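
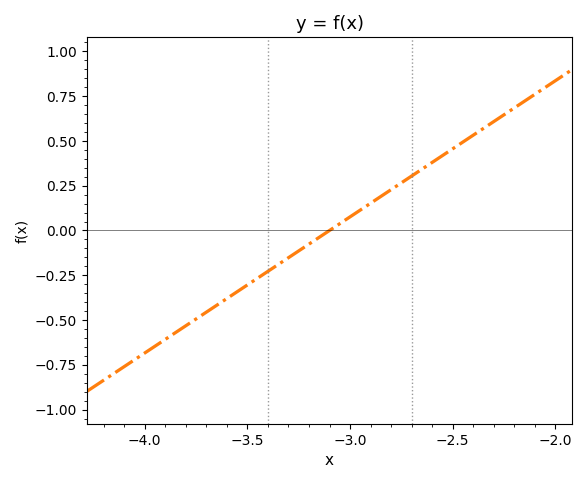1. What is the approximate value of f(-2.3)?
0.608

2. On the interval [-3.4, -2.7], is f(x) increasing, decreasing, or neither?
increasing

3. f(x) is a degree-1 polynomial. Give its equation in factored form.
y = 0.76(x + 3.1)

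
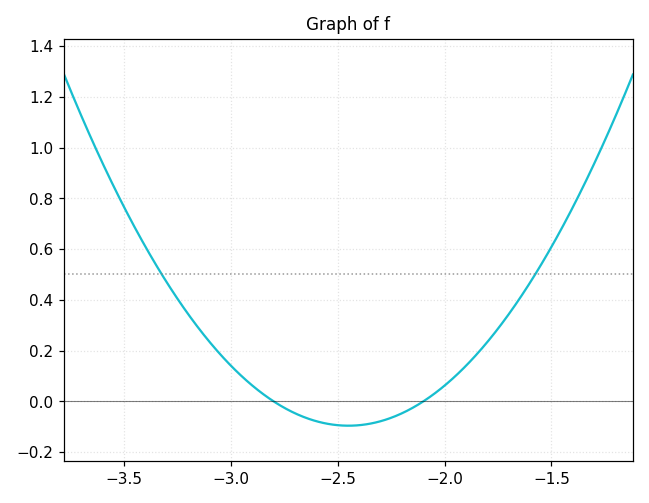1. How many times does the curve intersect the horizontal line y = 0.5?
2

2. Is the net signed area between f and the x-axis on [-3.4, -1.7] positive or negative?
positive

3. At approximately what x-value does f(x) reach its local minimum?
-2.45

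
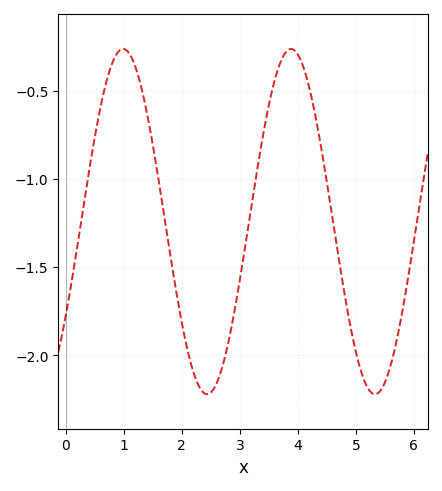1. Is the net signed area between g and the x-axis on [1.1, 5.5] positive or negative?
negative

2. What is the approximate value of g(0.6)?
-0.586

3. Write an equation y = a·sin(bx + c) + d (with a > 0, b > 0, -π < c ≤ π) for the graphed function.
y = 0.98sin(2.17x - 0.572) - 1.24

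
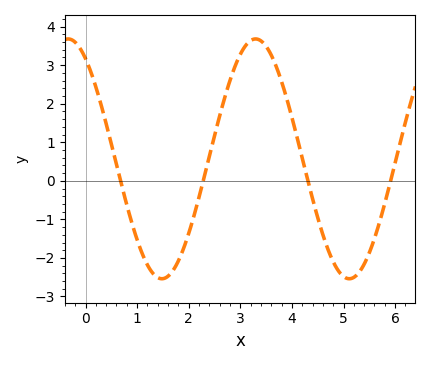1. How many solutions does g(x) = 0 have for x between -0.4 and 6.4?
4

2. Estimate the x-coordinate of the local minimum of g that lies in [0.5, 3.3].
1.5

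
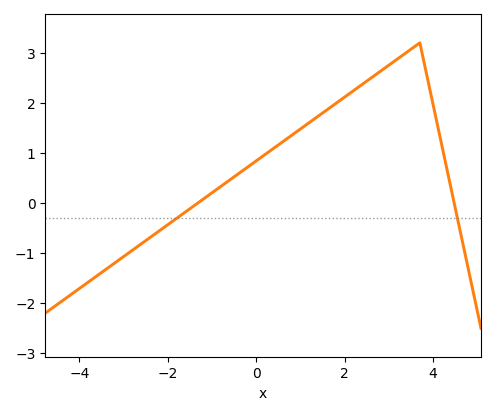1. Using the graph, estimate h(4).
2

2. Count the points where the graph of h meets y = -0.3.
2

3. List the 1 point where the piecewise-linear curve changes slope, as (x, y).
(3.7, 3.2)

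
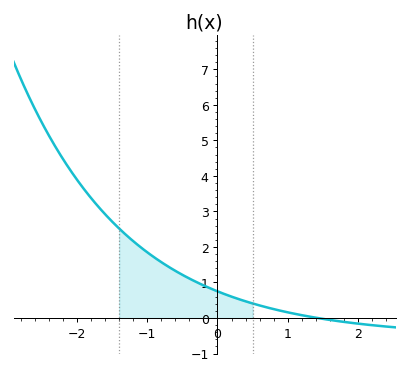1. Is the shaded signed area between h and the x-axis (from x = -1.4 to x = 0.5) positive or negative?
positive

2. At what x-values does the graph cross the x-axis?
1.42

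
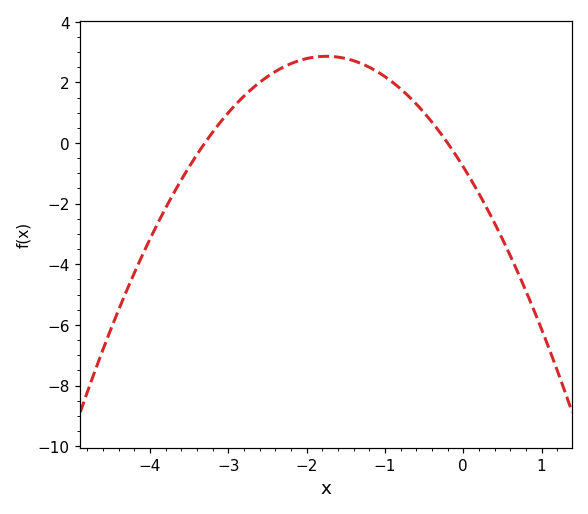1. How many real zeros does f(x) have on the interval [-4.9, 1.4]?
2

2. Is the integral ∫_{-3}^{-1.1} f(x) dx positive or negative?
positive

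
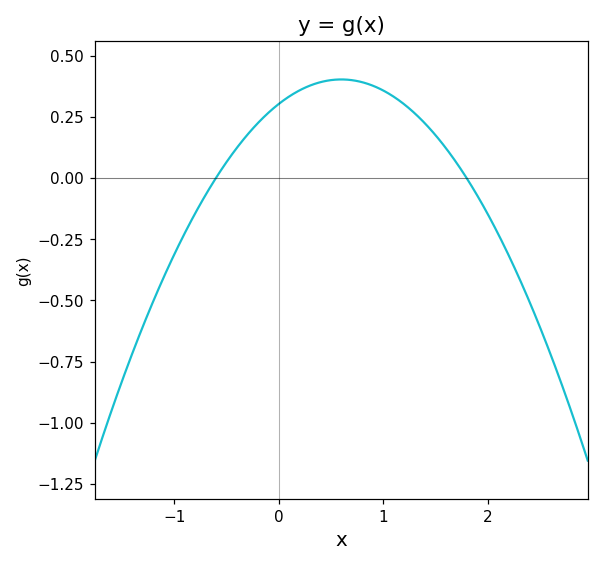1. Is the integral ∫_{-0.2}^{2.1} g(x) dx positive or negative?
positive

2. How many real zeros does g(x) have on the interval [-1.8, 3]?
2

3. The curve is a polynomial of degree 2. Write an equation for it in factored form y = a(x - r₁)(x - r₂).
y = -0.28(x + 0.6)(x - 1.8)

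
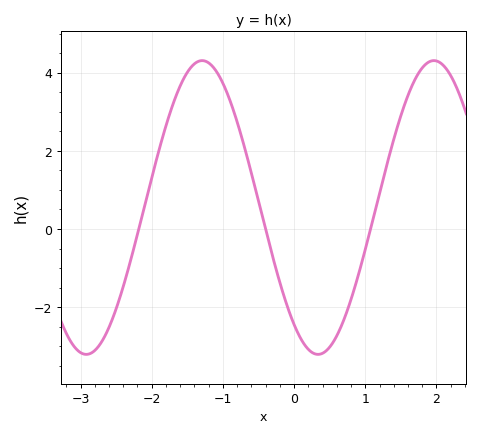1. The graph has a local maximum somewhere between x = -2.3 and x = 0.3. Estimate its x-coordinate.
-1.3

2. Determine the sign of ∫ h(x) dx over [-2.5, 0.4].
positive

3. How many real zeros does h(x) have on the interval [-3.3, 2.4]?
3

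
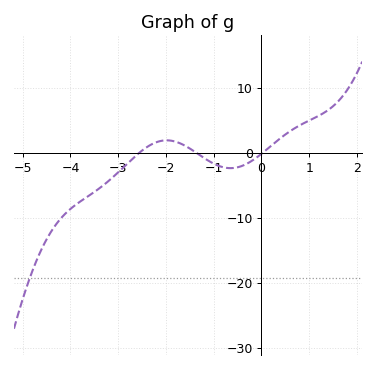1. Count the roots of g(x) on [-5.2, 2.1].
3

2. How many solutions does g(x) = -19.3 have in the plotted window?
1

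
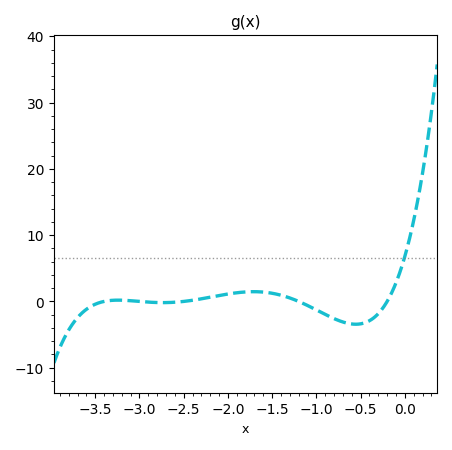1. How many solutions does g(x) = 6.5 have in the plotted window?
1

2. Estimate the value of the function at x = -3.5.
0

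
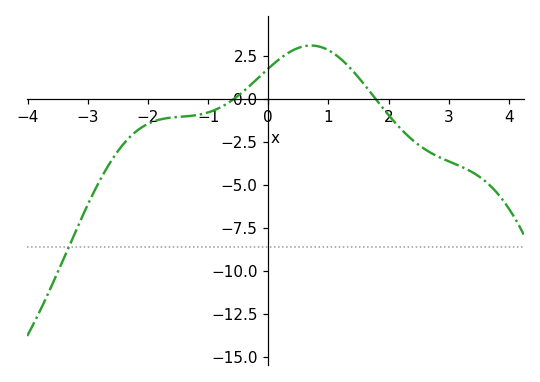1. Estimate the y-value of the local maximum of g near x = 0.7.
3.2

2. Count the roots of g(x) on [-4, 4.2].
2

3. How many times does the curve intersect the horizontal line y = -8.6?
1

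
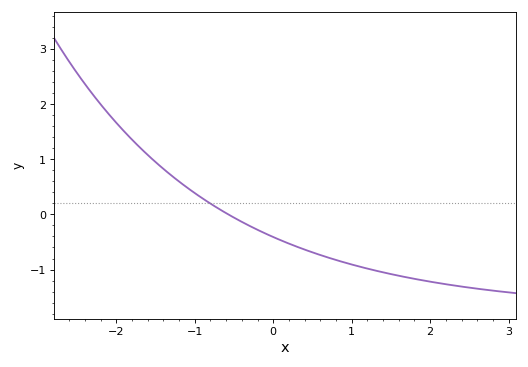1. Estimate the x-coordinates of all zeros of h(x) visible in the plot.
-0.6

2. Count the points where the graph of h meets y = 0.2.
1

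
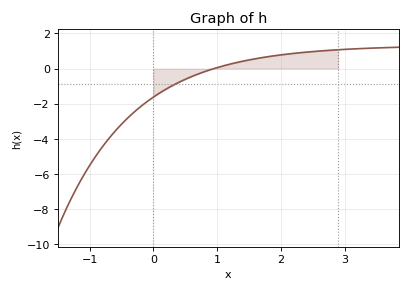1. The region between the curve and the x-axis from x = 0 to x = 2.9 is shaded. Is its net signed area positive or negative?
positive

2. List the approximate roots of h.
0.948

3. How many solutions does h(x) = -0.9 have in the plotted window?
1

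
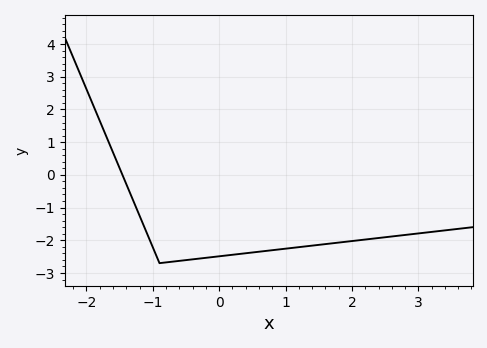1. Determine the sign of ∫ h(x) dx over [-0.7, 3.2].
negative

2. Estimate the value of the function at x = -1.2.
-1.2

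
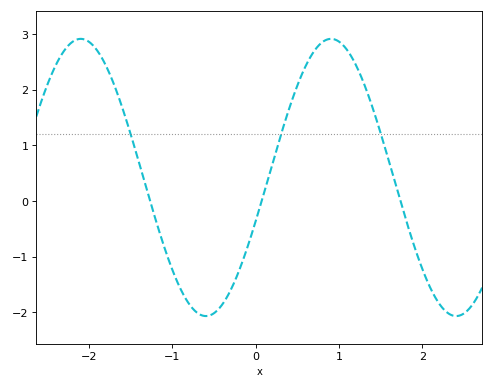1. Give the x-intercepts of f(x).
-1.3, 0.1, 1.7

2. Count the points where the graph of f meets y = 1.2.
3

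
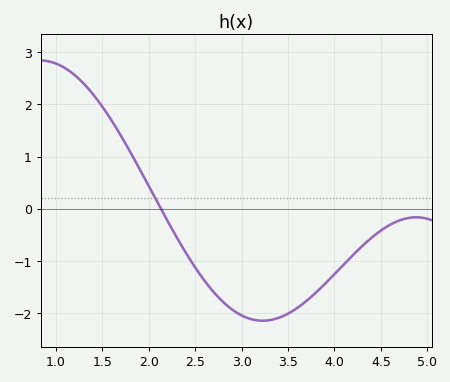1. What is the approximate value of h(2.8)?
-1.8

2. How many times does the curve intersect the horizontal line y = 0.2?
1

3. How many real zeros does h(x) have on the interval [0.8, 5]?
1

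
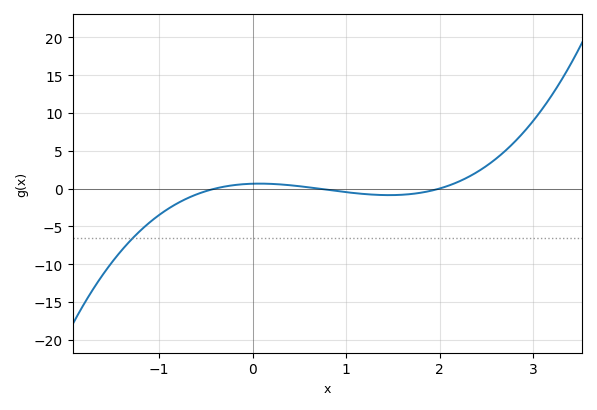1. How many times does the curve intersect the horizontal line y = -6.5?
1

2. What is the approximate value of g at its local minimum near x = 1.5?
-0.87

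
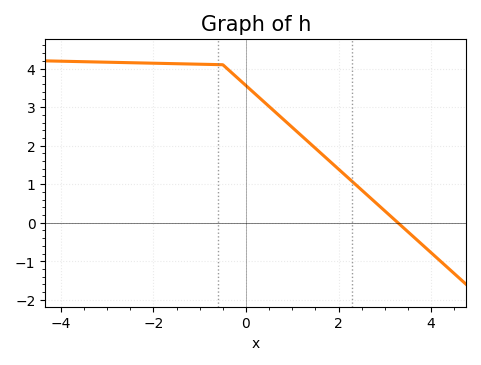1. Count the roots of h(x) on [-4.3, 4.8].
1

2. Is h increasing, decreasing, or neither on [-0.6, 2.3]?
decreasing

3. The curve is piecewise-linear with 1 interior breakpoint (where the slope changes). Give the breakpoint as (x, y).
(-0.5, 4.1)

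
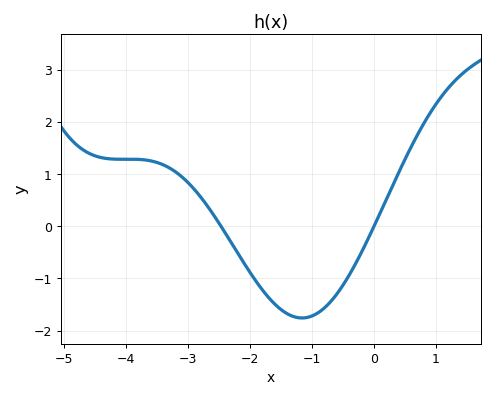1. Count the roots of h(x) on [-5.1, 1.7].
2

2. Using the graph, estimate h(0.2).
0.5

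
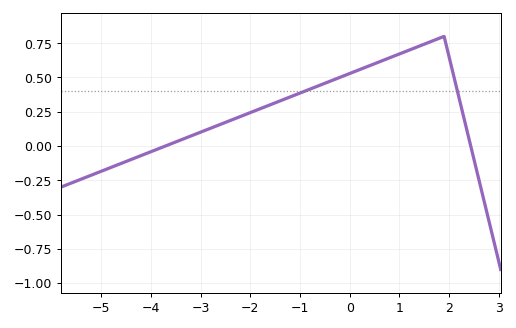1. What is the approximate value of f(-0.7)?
0.429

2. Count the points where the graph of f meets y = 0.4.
2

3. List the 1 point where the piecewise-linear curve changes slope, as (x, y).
(1.9, 0.8)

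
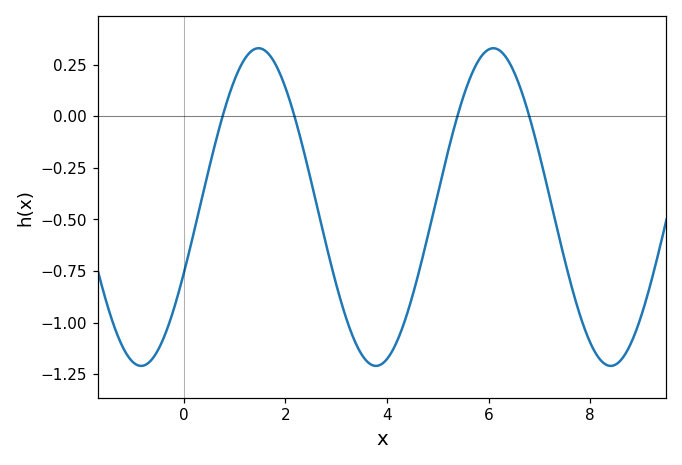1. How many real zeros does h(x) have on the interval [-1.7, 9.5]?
4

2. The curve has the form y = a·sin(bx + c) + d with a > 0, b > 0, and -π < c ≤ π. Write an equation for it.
y = 0.77sin(1.4x - 0.43) - 0.44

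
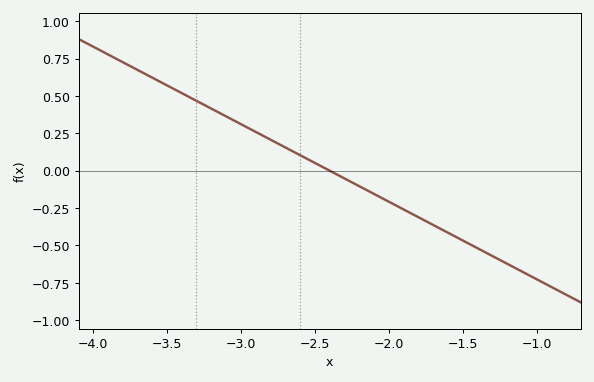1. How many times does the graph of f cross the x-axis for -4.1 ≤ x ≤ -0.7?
1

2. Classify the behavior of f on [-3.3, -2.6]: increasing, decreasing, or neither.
decreasing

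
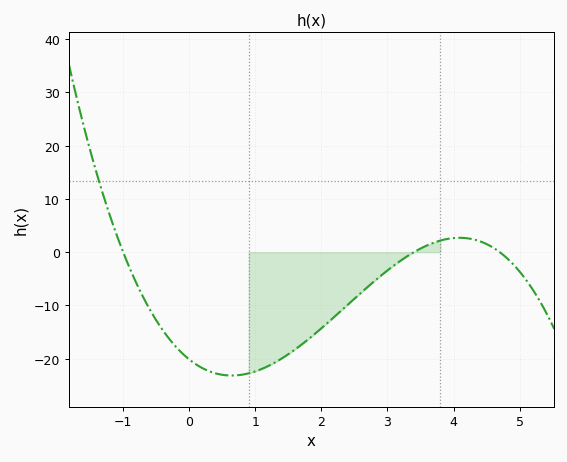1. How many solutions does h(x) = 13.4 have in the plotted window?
1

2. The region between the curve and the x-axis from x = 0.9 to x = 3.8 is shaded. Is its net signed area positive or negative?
negative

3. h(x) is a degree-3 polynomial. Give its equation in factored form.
y = -1.26(x + 1)(x - 3.4)(x - 4.7)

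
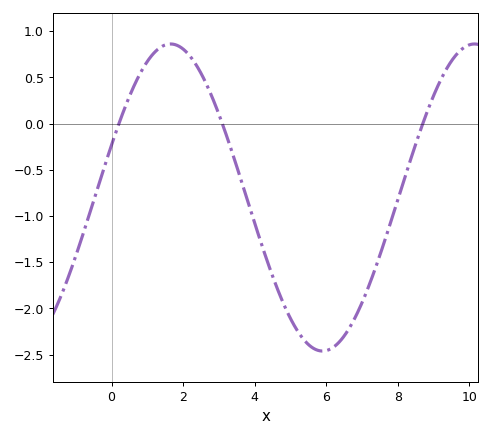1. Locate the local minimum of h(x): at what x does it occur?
5.9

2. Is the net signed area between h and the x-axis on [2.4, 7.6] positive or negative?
negative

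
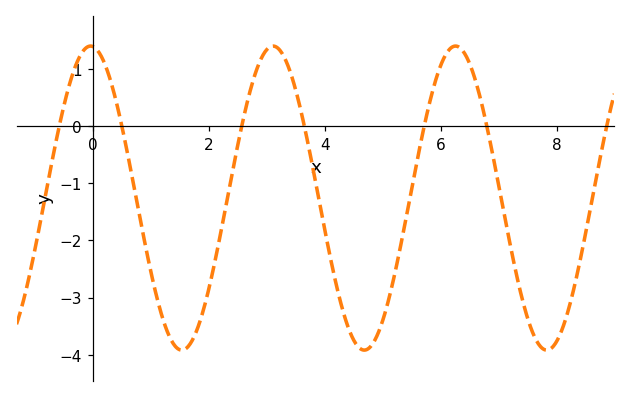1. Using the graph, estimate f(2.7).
0.568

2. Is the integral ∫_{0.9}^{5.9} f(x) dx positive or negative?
negative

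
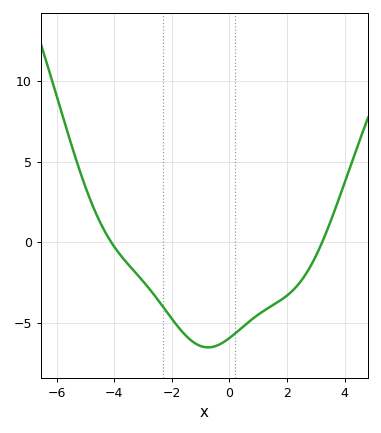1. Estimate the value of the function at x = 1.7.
-3.5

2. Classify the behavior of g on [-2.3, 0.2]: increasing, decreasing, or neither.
neither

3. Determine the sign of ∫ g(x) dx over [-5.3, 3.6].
negative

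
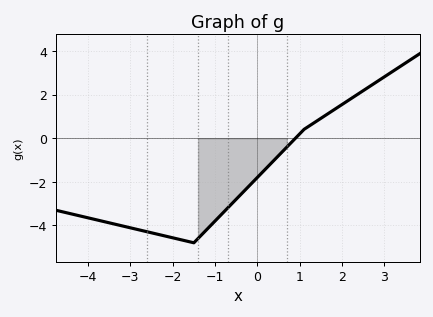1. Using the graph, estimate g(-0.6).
-3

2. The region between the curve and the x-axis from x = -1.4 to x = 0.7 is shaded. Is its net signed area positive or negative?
negative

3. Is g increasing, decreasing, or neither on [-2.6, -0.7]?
neither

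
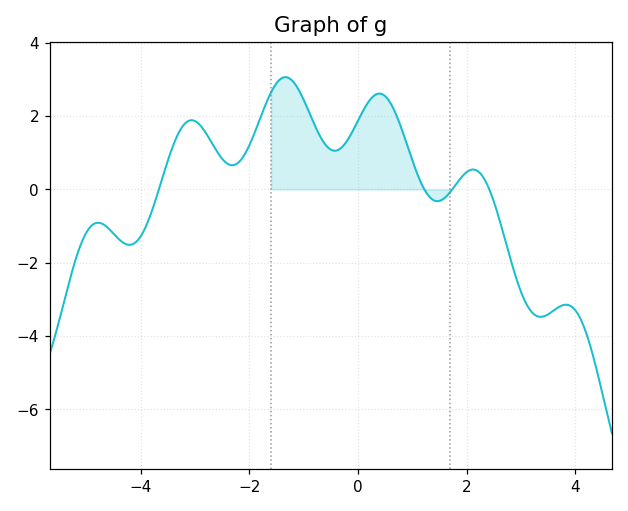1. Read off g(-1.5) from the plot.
2.8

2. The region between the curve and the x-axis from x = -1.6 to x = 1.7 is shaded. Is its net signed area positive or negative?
positive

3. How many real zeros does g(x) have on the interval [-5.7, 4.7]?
4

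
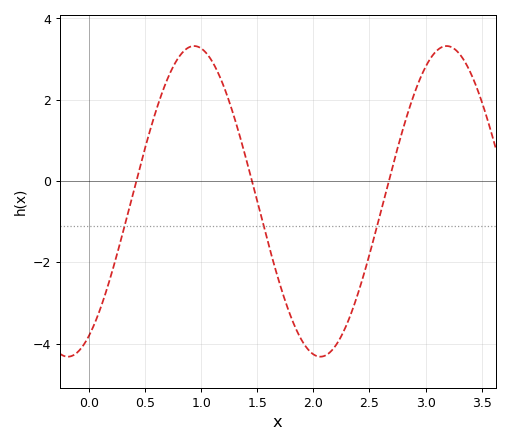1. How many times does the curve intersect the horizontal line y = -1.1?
3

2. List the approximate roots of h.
0.42, 1.45, 2.67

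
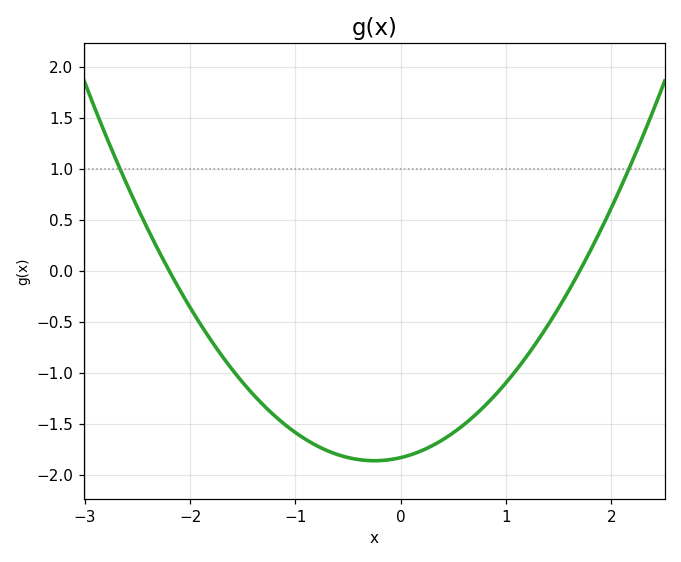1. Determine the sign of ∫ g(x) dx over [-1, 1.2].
negative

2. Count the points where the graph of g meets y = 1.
2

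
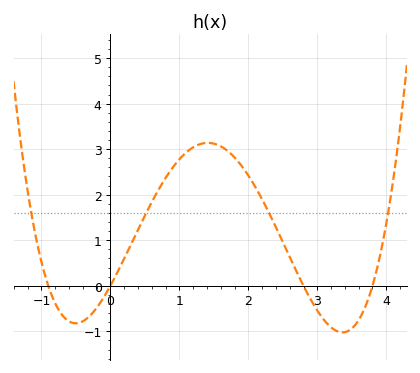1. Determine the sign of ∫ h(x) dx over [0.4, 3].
positive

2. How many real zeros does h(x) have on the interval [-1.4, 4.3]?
4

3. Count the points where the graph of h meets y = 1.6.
4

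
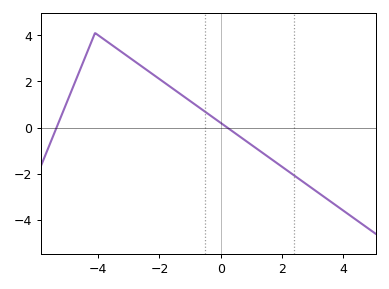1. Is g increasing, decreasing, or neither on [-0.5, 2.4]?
decreasing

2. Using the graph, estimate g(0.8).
-0.561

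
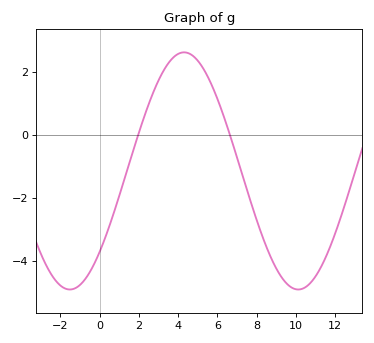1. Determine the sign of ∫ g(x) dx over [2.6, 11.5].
negative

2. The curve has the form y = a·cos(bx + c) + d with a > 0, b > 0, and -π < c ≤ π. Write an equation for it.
y = 3.76cos(0.54x - 2.3) - 1.14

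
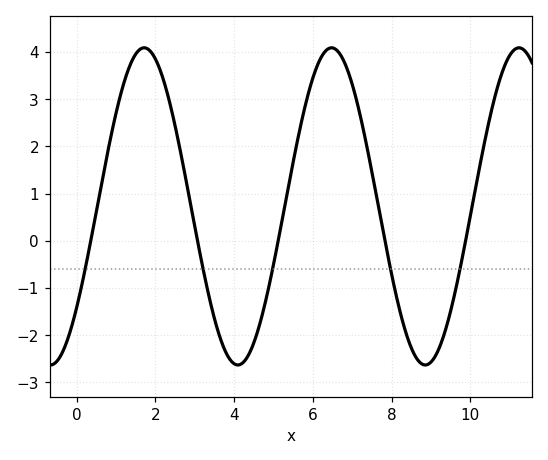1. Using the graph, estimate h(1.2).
3.35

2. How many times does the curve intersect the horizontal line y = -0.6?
5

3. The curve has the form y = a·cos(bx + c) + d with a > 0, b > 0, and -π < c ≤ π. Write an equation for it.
y = 3.36cos(1.32x - 2.26) + 0.73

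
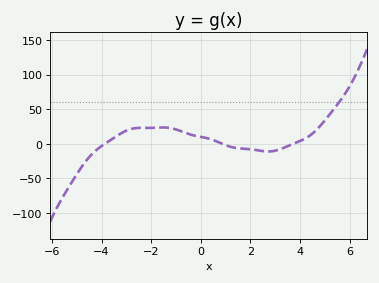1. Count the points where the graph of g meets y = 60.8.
1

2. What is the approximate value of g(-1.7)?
25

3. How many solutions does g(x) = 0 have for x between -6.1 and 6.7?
3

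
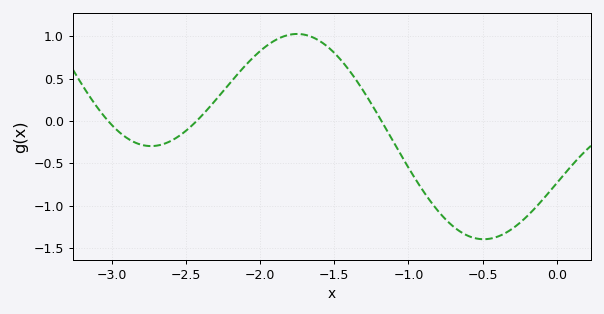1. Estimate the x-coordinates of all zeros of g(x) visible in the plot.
-3.03, -2.43, -1.18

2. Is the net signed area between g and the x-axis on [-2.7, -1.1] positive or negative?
positive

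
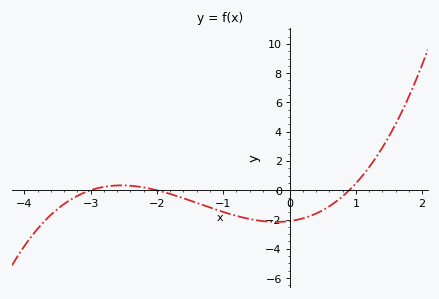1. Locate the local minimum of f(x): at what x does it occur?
-0.197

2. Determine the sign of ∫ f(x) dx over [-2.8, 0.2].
negative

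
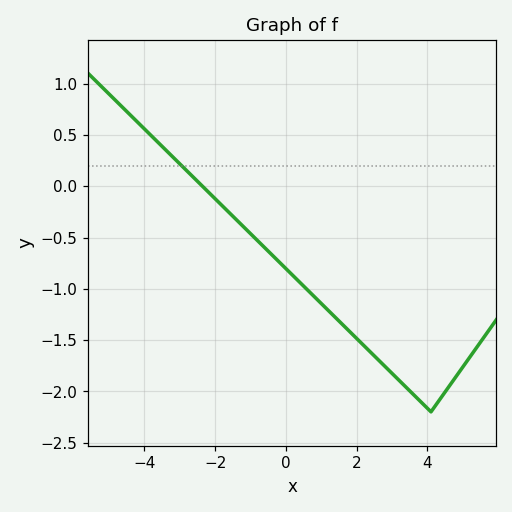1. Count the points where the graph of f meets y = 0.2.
1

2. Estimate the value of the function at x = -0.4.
-0.65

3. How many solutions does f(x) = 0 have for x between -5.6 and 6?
1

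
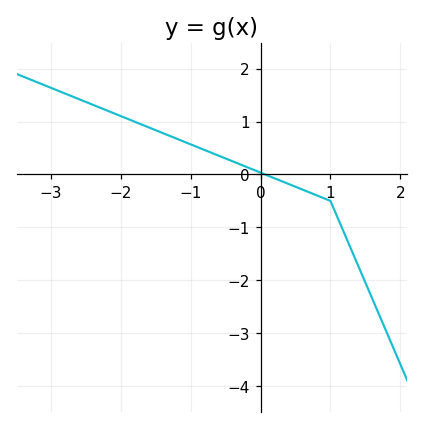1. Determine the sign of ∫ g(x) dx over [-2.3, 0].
positive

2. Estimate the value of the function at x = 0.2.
-0.1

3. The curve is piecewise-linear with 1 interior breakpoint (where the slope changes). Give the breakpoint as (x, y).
(1, -0.5)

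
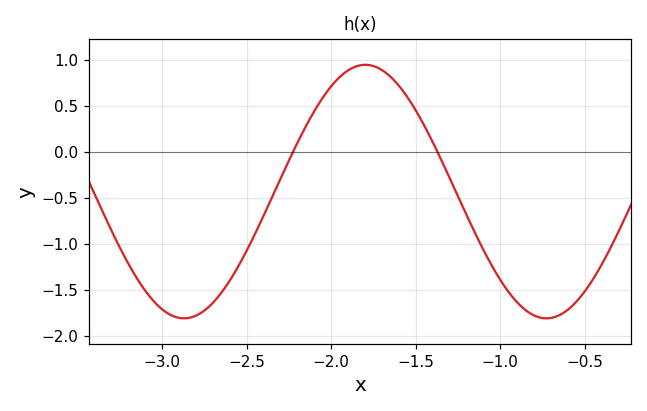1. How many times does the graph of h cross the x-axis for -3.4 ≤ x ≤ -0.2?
2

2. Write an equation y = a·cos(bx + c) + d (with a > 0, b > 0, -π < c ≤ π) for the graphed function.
y = 1.38cos(2.9x - 1) - 0.43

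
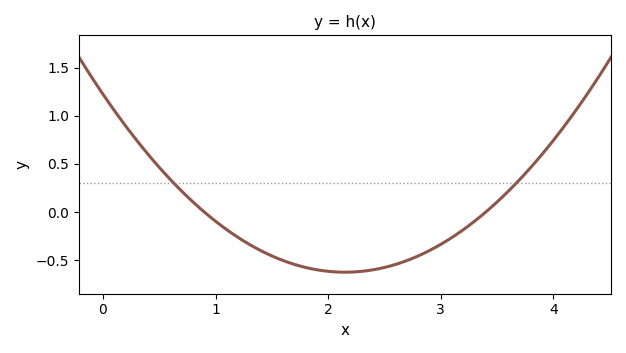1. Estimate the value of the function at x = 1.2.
-0.25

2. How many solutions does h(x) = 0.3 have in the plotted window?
2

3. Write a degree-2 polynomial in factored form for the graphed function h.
y = 0.4(x - 0.9)(x - 3.4)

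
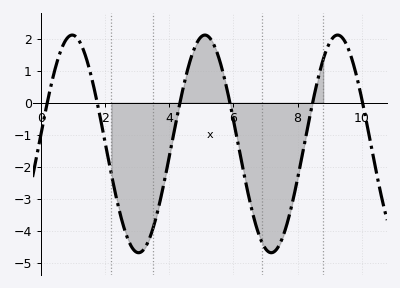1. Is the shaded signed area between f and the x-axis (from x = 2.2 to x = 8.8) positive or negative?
negative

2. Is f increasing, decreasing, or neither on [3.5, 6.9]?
neither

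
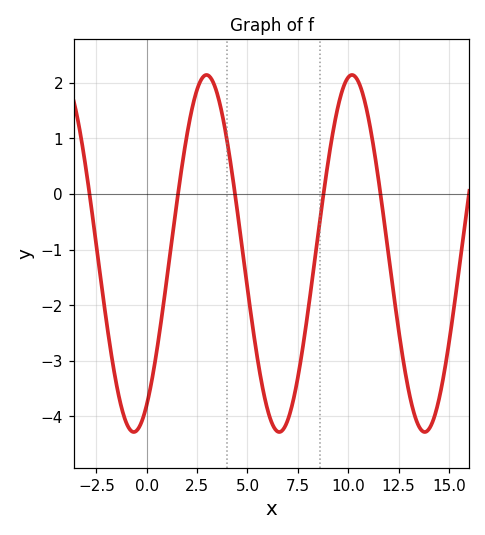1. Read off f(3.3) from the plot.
2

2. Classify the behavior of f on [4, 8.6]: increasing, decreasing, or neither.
neither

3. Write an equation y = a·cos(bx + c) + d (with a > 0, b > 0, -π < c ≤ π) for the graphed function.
y = 3.21cos(0.87x - 2.6) - 1.07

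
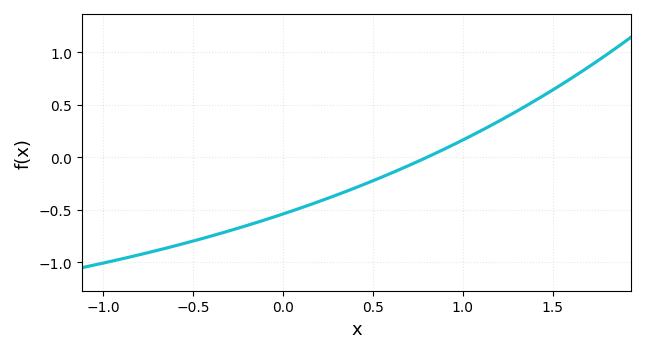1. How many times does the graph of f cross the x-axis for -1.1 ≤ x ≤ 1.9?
1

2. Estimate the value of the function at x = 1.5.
0.641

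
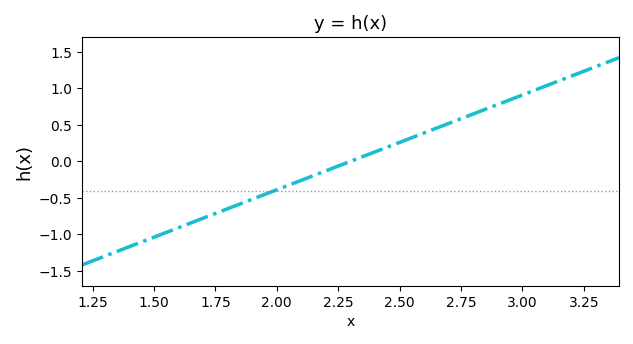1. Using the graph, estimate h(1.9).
-0.5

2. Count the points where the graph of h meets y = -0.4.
1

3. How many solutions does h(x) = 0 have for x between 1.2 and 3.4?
1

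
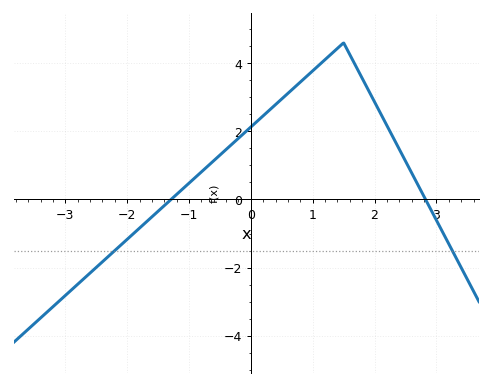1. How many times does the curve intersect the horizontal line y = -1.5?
2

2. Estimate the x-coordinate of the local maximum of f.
1.4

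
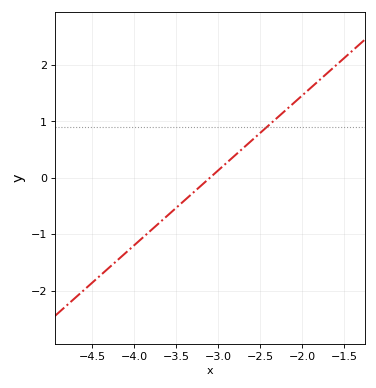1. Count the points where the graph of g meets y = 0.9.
1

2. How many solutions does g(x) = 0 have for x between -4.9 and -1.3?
1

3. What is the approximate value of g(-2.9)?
0.266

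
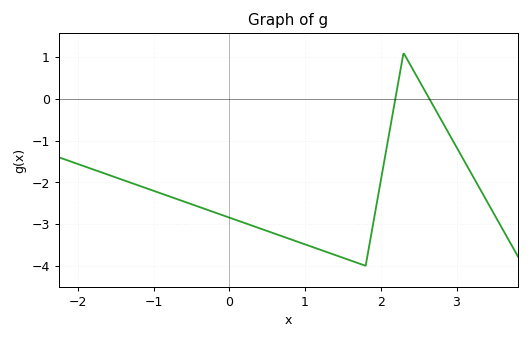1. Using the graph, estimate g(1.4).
-3.74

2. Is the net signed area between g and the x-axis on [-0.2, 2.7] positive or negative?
negative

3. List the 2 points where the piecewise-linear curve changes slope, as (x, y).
(1.8, -4); (2.3, 1.1)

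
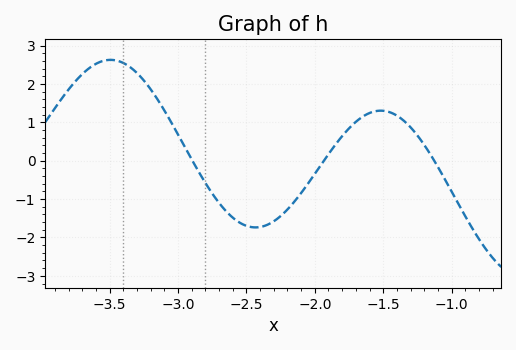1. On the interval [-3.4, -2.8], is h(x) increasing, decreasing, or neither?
decreasing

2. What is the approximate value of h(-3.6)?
2.53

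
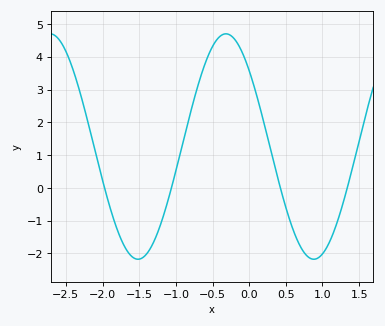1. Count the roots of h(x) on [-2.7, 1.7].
4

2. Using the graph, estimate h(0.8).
-2.1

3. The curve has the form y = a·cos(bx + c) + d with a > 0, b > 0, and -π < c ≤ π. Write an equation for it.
y = 3.44cos(2.62x + 0.832) + 1.26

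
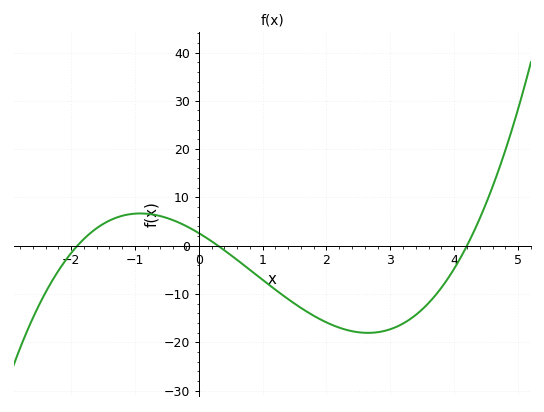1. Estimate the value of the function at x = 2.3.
-17.4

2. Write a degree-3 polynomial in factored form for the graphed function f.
y = 1.09(x + 1.9)(x - 0.3)(x - 4.2)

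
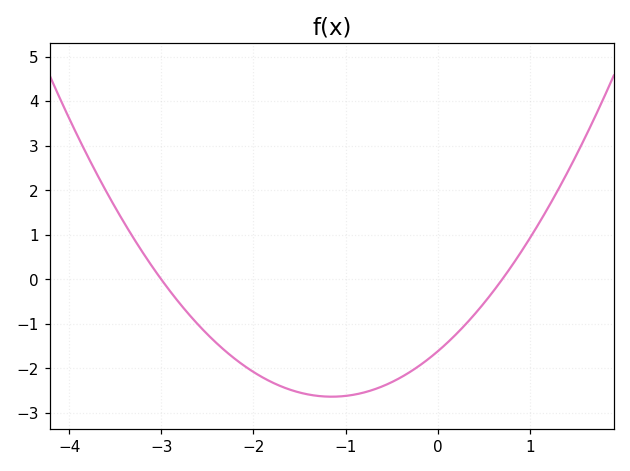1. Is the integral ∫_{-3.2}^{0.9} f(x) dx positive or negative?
negative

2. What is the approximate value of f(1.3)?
1.99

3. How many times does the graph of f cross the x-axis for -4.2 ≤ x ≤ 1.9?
2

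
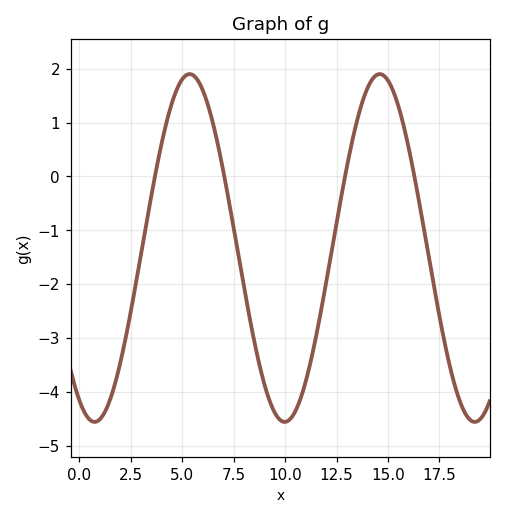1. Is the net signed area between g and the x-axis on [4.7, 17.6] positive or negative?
negative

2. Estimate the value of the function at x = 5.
1.8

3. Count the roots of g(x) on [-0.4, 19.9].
4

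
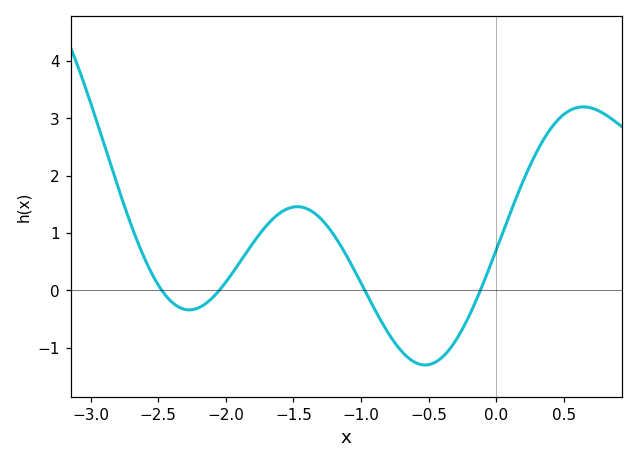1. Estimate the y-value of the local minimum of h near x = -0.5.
-1.3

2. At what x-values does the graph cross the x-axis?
-2.47, -2.05, -0.973, -0.117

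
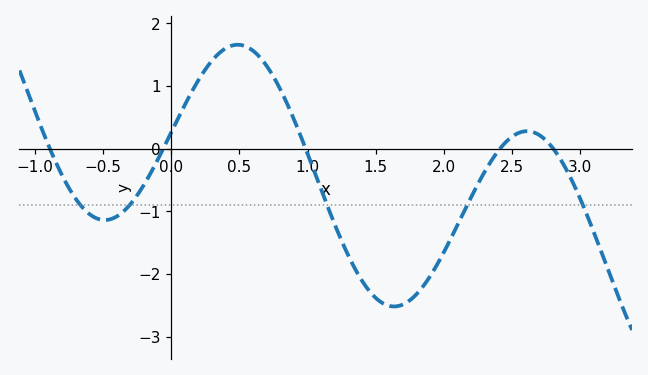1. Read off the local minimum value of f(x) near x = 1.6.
-2.5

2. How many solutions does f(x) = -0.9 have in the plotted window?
5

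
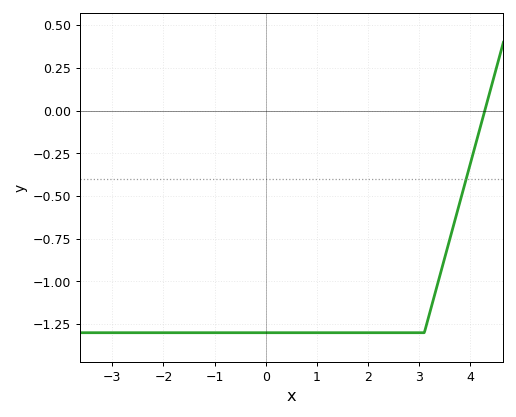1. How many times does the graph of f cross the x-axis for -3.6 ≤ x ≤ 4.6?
1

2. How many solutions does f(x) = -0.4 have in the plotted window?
1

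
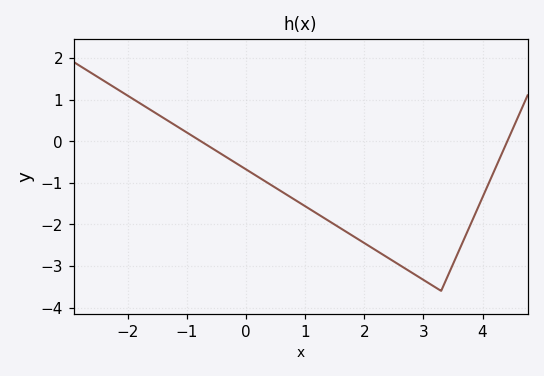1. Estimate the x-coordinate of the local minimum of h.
3.3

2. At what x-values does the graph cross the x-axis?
-0.767, 4.42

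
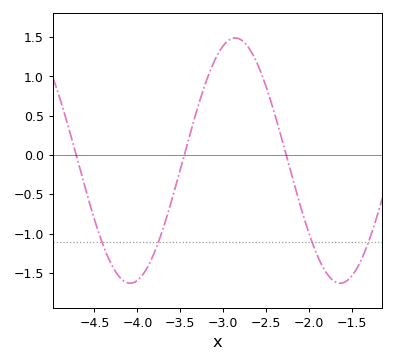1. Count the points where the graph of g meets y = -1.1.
4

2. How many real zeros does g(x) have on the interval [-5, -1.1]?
3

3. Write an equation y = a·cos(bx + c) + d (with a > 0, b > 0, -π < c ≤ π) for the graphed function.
y = 1.56cos(2.6x + 1.1) - 0.07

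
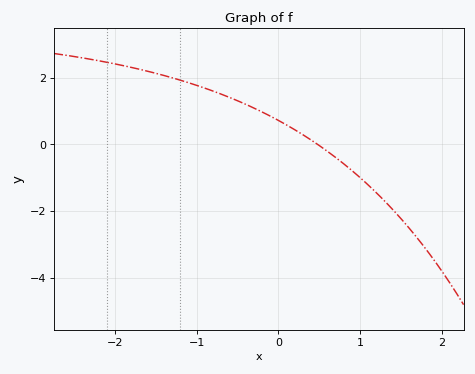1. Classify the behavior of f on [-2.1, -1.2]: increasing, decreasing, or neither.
decreasing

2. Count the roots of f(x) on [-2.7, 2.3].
1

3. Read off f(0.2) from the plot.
0.4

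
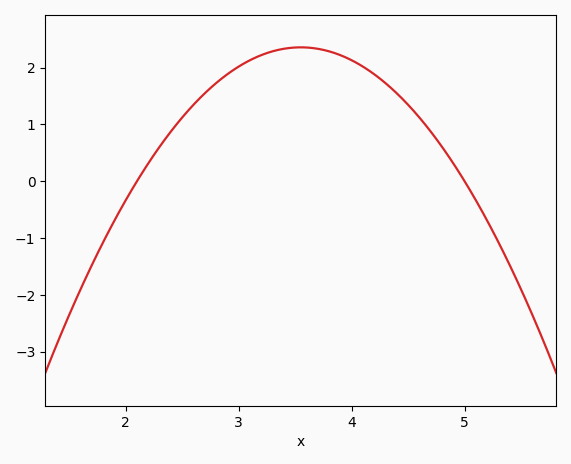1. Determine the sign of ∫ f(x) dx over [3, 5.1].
positive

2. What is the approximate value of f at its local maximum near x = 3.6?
2.4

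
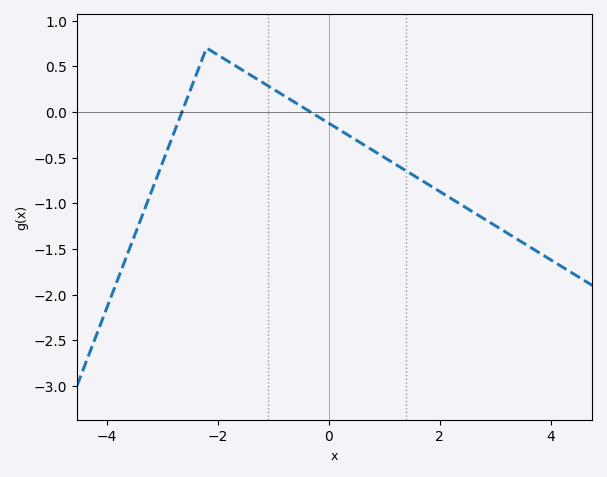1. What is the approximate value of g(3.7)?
-1.51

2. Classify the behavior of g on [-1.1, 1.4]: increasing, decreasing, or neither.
decreasing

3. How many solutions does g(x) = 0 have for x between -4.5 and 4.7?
2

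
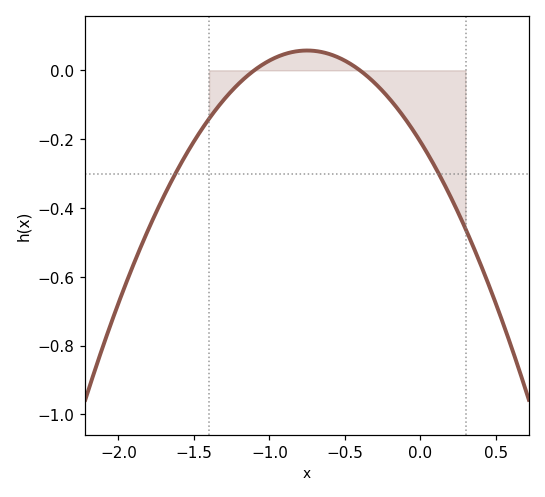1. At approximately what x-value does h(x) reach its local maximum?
-0.75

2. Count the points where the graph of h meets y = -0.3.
2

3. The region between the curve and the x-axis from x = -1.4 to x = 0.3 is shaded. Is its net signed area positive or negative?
negative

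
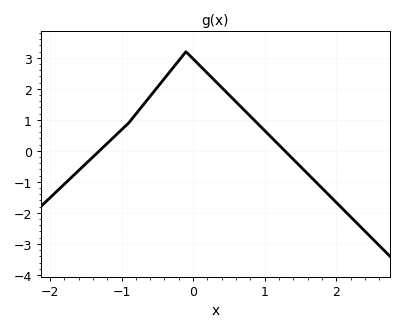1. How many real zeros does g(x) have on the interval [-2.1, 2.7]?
2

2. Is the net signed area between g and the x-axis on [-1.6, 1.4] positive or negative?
positive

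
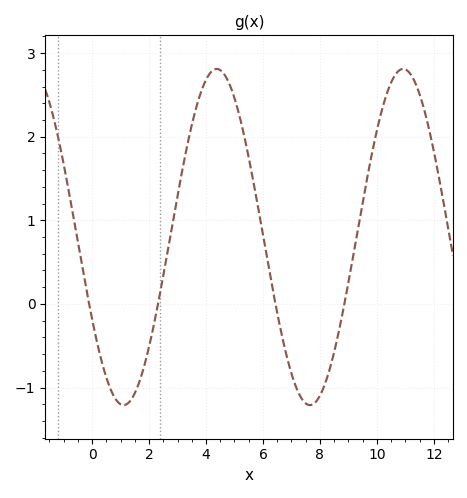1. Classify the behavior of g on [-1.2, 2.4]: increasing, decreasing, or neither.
neither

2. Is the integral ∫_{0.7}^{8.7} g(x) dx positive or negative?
positive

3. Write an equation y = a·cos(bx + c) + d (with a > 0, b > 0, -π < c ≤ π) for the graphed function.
y = 2.01cos(0.96x + 2.1) + 0.8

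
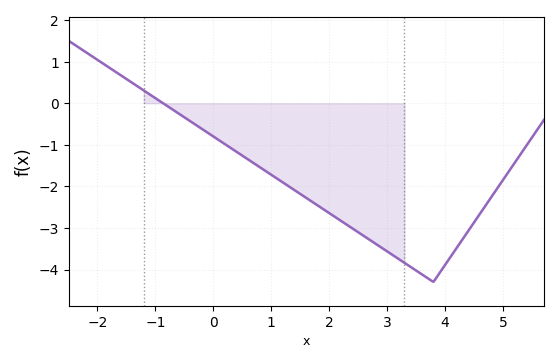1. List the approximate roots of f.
-0.8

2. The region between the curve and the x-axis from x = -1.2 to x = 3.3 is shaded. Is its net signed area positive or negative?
negative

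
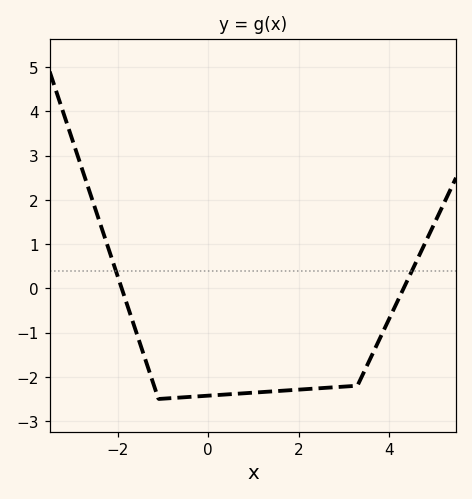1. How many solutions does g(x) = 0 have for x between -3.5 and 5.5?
2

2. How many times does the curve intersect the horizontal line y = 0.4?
2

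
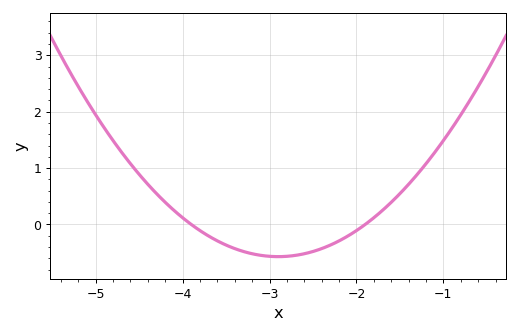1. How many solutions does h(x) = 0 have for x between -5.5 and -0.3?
2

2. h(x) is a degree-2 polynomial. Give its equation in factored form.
y = 0.57(x + 3.9)(x + 1.9)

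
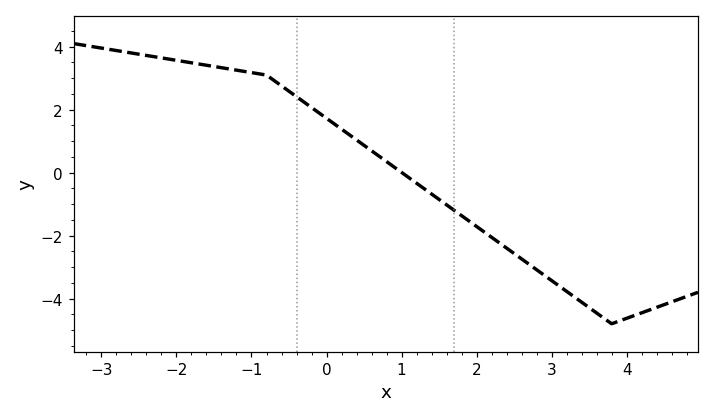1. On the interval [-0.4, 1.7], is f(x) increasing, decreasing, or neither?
decreasing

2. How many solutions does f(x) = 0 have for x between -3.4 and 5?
1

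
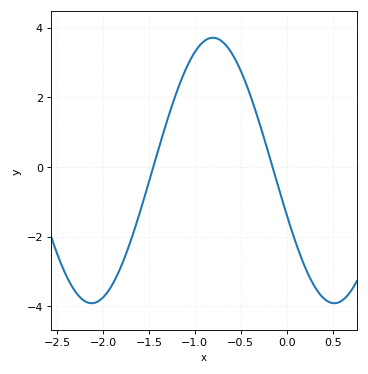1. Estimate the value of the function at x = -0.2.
0.414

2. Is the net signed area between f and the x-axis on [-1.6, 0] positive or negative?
positive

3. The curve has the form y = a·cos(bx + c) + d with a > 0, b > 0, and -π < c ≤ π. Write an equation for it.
y = 3.81cos(2.38x + 1.91) - 0.1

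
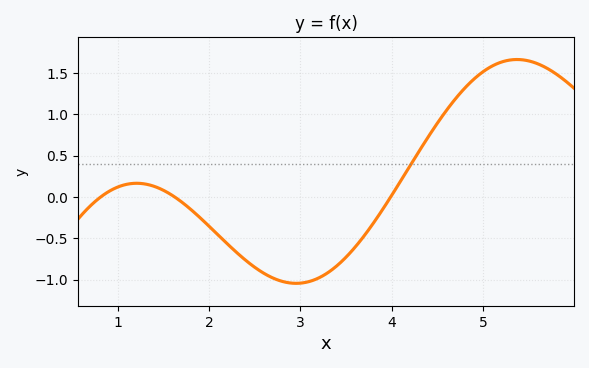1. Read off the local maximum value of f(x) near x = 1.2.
0.15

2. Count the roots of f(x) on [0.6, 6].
3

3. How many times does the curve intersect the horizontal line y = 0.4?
1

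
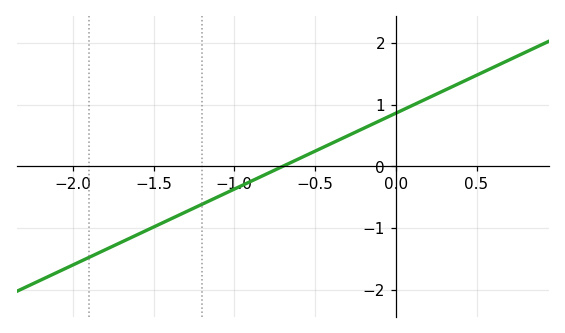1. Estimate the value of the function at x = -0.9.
-0.246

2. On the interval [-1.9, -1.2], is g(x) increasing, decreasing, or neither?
increasing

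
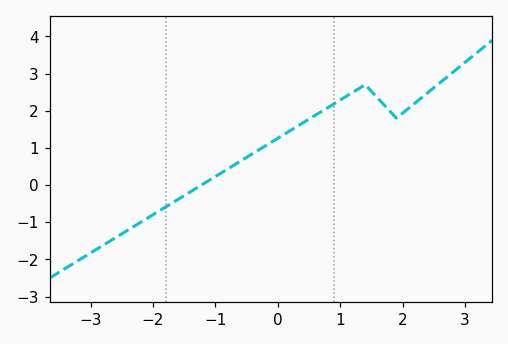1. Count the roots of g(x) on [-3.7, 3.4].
1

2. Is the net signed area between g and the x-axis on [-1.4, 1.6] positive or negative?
positive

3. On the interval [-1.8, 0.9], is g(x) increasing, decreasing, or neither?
increasing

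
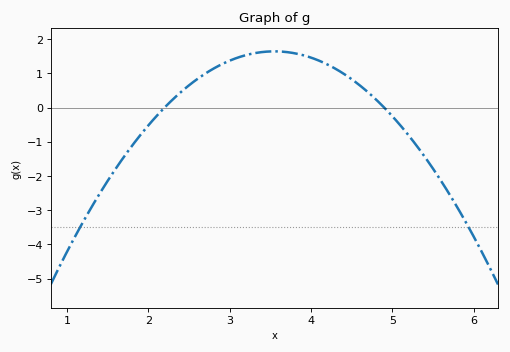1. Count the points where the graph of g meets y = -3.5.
2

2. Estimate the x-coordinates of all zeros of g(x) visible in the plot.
2.2, 4.9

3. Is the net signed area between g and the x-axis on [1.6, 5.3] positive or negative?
positive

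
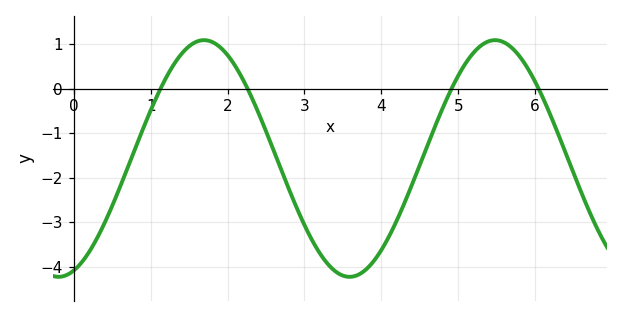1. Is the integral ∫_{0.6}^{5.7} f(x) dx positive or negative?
negative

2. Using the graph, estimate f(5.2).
0.81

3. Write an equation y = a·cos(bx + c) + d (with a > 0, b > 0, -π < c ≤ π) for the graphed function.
y = 2.66cos(1.66x - 2.81) - 1.57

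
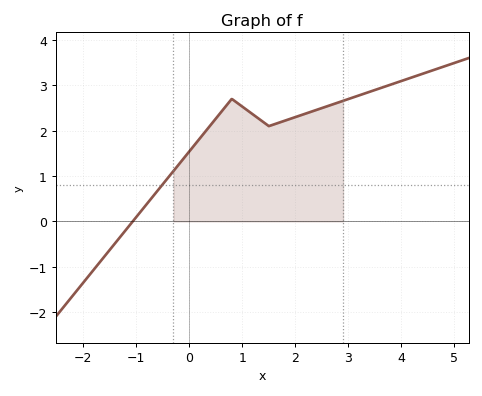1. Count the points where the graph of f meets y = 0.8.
1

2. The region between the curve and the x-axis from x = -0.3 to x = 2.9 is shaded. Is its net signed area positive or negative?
positive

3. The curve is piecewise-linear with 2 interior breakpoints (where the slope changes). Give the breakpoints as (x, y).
(0.8, 2.7); (1.5, 2.1)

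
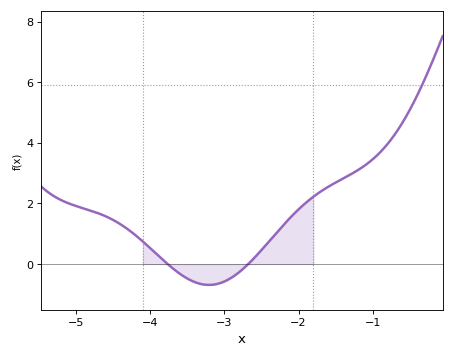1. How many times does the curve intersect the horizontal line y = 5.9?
1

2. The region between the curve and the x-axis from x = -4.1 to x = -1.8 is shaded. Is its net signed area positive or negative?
positive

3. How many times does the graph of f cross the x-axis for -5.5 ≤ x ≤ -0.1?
2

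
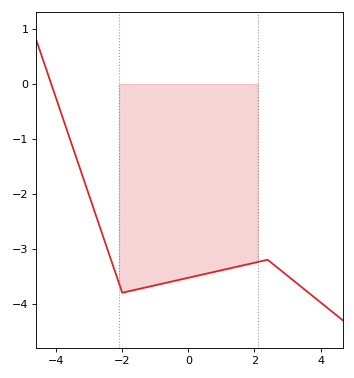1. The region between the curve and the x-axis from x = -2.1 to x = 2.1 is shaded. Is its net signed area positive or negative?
negative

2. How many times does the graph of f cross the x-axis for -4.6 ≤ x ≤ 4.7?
1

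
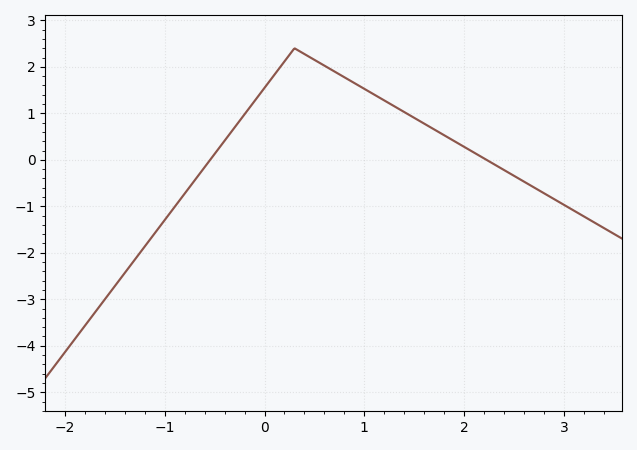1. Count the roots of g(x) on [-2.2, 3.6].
2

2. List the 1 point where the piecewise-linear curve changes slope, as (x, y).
(0.3, 2.4)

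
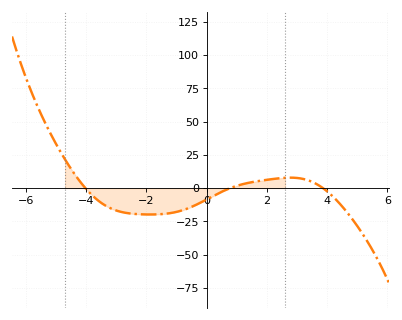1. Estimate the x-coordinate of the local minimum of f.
-1.8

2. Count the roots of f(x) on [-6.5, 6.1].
3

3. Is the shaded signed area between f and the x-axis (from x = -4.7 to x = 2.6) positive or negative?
negative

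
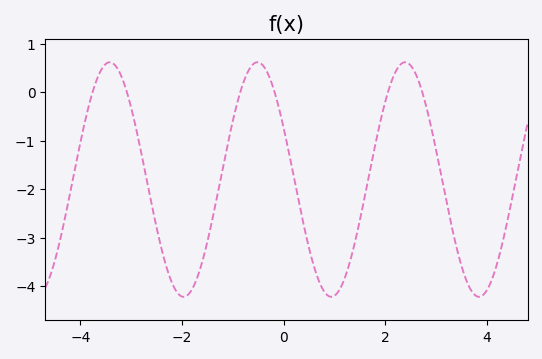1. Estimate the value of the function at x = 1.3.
-3.5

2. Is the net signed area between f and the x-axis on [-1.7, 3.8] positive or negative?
negative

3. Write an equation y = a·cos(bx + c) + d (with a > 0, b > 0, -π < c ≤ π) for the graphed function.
y = 2.42cos(2.2x + 1.1) - 1.8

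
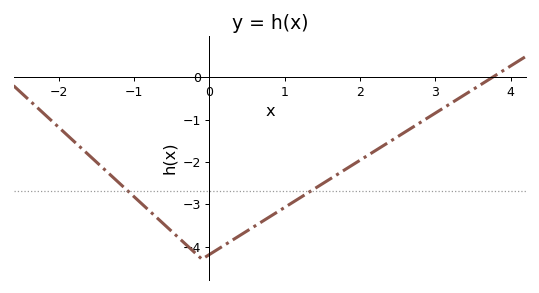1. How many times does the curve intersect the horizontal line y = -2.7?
2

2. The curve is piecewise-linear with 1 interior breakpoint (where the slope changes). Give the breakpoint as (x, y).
(-0.1, -4.3)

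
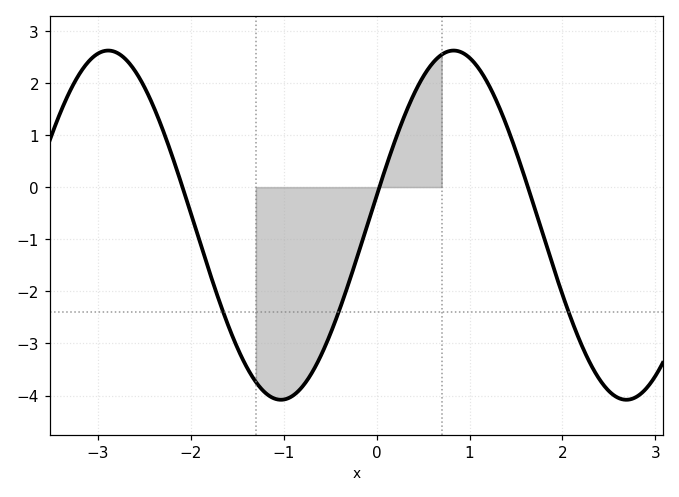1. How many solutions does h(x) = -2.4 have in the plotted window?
3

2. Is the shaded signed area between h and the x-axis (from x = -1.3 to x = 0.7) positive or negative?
negative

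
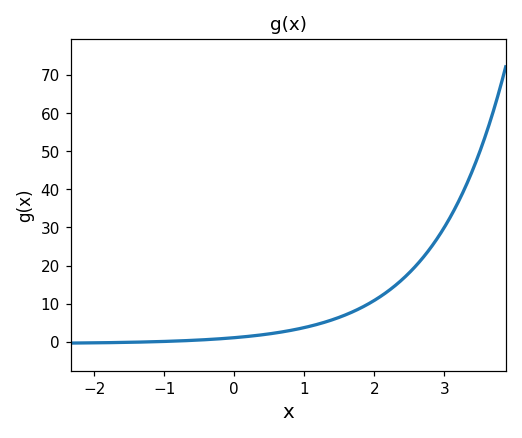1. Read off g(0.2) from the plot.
1.39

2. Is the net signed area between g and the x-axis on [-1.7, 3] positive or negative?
positive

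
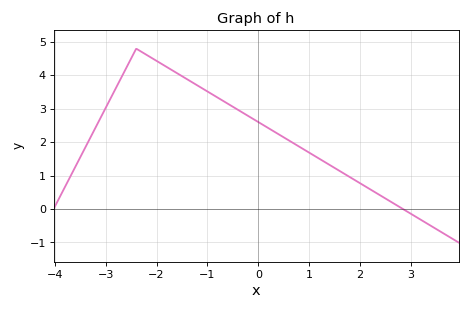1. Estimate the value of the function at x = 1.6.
1.14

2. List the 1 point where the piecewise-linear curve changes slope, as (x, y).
(-2.4, 4.8)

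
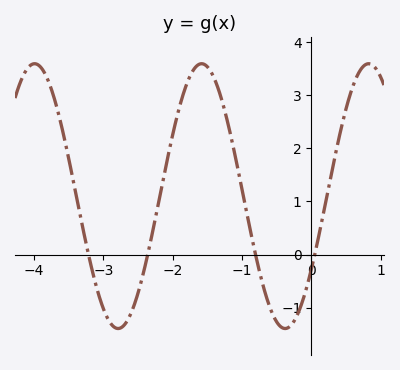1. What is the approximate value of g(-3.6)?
2.4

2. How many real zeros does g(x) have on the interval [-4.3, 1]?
4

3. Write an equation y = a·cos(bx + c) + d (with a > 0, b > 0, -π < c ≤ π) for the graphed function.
y = 2.49cos(2.6x - 2.1) + 1.1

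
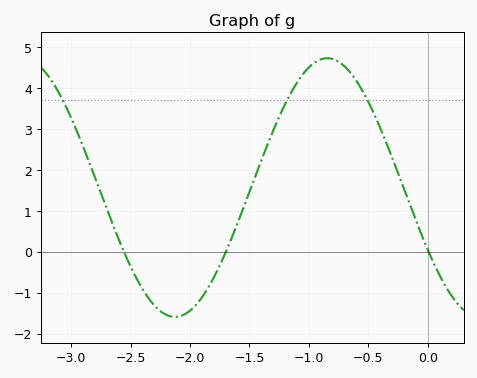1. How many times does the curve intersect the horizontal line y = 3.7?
3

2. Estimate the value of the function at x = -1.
4.5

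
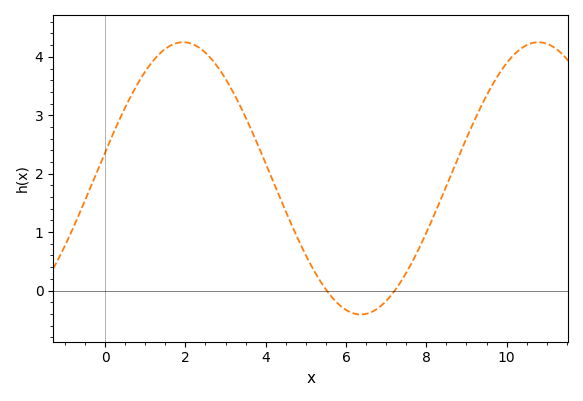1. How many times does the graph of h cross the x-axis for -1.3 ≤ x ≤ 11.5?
2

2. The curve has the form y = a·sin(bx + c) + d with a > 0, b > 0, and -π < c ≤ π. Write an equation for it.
y = 2.33sin(0.71x + 0.192) + 1.92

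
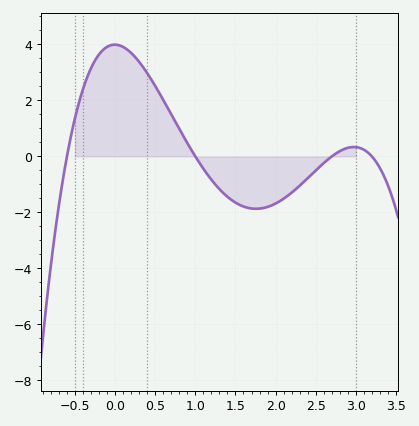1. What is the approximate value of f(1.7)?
-1.86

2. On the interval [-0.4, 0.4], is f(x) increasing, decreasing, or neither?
neither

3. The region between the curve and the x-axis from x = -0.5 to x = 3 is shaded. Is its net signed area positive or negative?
positive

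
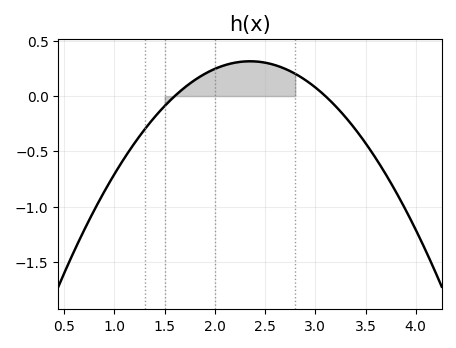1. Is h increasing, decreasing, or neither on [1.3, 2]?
increasing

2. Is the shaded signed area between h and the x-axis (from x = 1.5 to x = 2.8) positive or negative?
positive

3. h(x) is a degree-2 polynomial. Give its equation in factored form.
y = -0.56(x - 1.6)(x - 3.1)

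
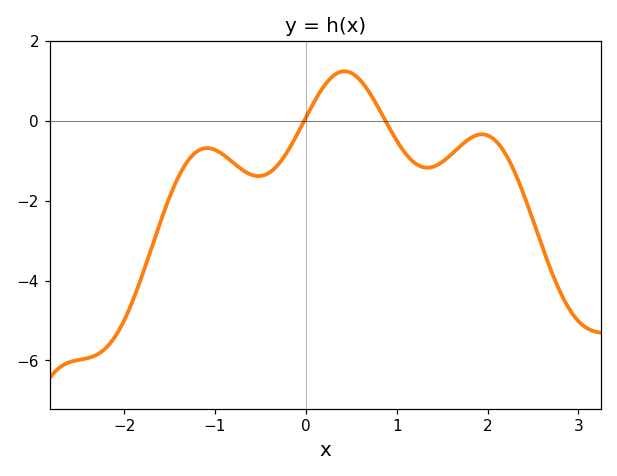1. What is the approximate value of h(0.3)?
1.12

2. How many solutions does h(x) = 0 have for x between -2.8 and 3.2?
2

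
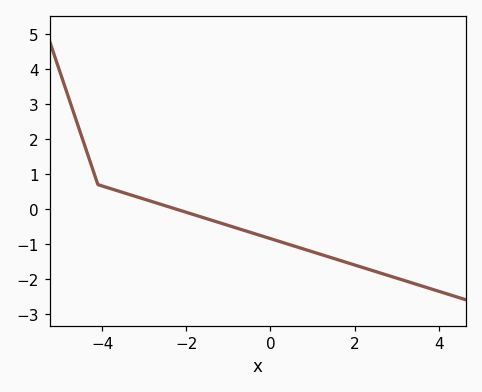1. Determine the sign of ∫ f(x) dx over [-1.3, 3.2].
negative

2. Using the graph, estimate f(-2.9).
0.2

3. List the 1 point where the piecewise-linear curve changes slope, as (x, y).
(-4.1, 0.7)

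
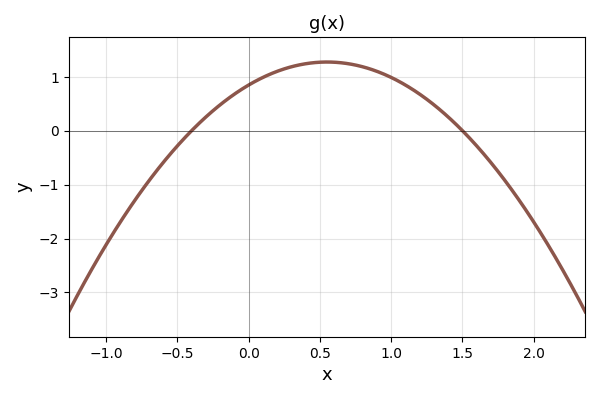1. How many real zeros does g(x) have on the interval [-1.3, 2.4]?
2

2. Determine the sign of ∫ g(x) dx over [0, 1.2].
positive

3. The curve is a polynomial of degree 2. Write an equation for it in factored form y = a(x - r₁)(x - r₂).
y = -1.41(x + 0.4)(x - 1.5)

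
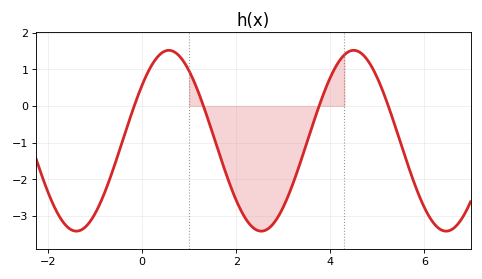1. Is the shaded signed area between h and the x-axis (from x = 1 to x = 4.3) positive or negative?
negative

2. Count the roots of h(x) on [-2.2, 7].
4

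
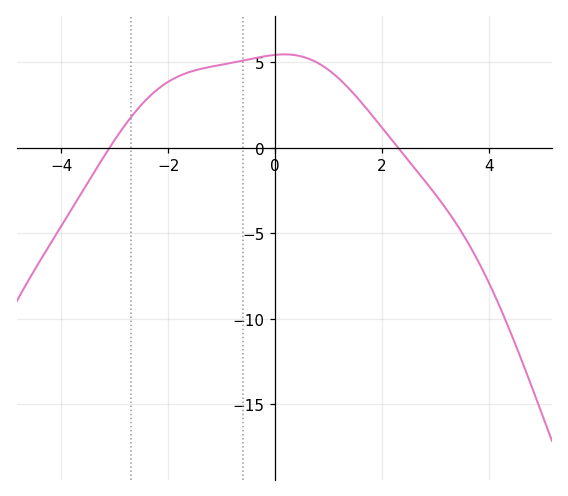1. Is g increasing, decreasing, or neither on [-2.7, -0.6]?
increasing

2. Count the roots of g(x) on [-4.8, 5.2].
2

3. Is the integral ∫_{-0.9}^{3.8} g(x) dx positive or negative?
positive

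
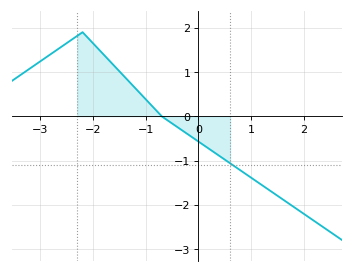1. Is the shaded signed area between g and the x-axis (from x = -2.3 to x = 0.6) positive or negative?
positive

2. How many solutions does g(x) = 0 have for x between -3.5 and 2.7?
1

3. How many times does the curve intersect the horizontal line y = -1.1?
1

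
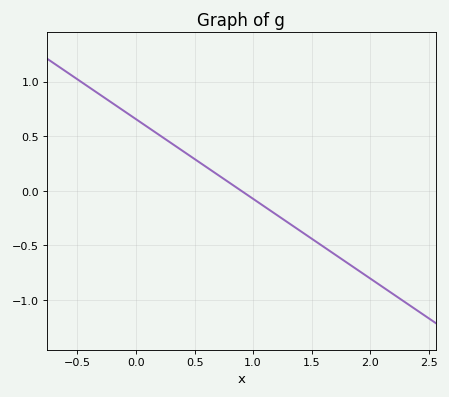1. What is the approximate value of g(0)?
0.65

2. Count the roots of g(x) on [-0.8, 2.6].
1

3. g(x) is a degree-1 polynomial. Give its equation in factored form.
y = -0.73(x - 0.9)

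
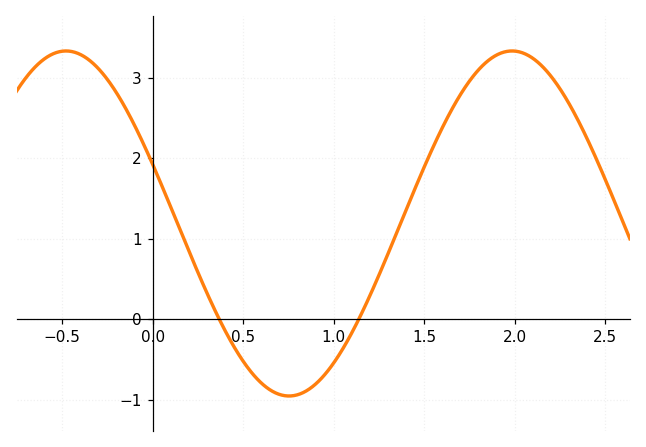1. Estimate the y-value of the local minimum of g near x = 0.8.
-0.9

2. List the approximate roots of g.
0.35, 1.15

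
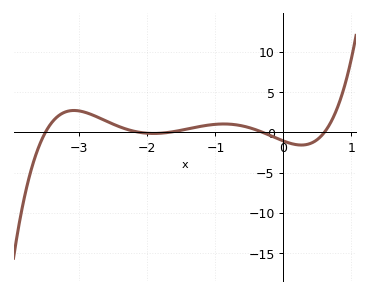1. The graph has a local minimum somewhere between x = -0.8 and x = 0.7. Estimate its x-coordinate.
0.265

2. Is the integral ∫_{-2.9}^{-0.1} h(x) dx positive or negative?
positive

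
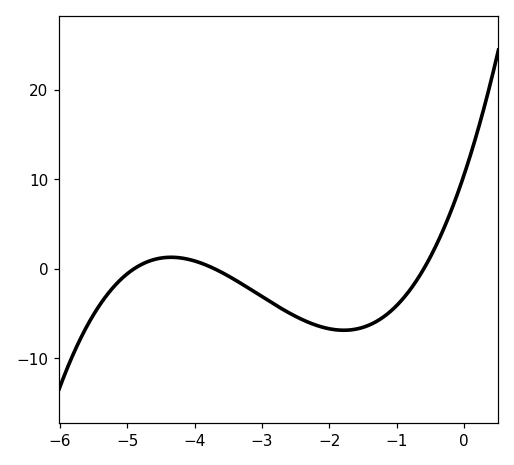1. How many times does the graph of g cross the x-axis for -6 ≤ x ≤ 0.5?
3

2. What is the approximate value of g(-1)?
-4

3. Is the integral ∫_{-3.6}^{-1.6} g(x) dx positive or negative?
negative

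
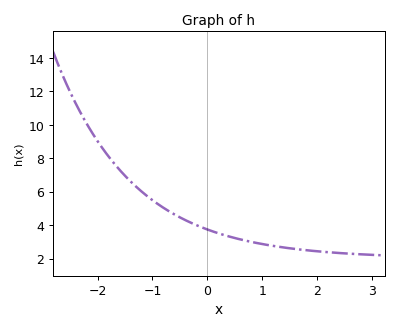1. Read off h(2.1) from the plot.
2.42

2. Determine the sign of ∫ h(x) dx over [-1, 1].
positive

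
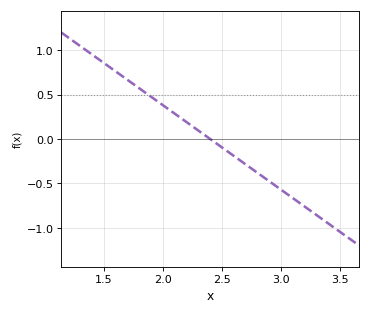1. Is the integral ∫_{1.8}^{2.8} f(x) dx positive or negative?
positive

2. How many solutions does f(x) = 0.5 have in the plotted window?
1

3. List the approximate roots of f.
2.4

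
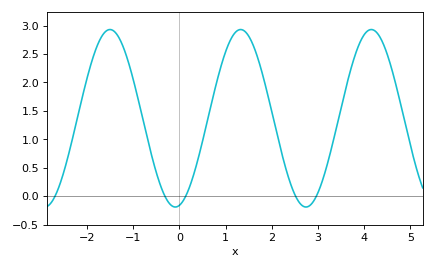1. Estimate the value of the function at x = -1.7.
2.79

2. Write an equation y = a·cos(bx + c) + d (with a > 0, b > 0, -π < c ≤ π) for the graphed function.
y = 1.56cos(2.22x - 2.94) + 1.37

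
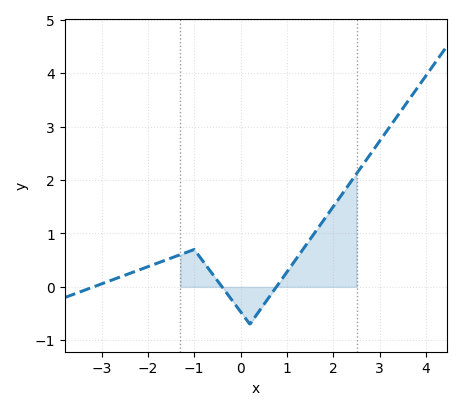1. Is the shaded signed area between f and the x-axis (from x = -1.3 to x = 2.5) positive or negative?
positive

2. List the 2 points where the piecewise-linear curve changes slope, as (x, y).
(-1, 0.7); (0.2, -0.7)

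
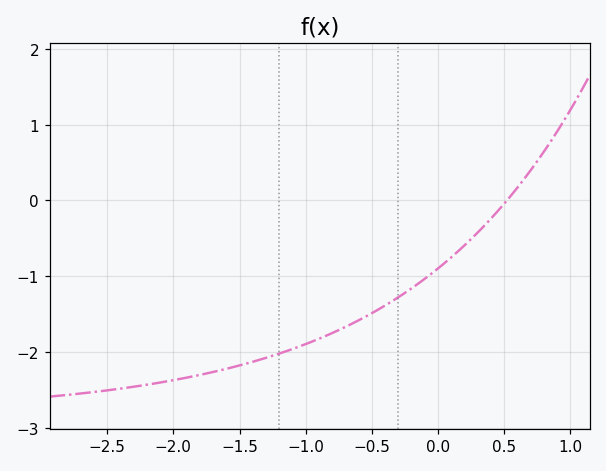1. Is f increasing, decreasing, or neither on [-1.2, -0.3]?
increasing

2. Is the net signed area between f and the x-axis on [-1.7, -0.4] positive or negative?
negative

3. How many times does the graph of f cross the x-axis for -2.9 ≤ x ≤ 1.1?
1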